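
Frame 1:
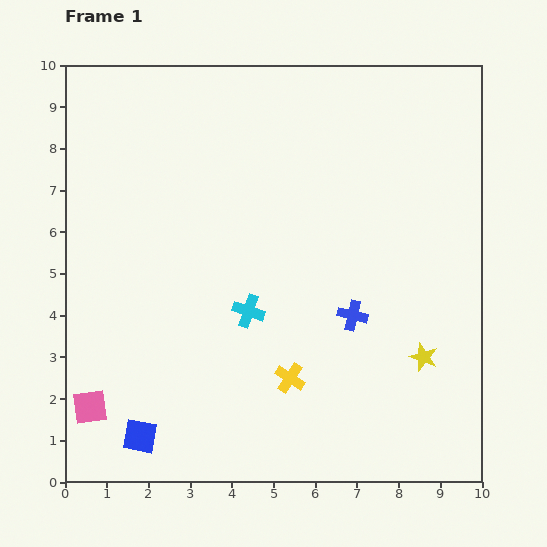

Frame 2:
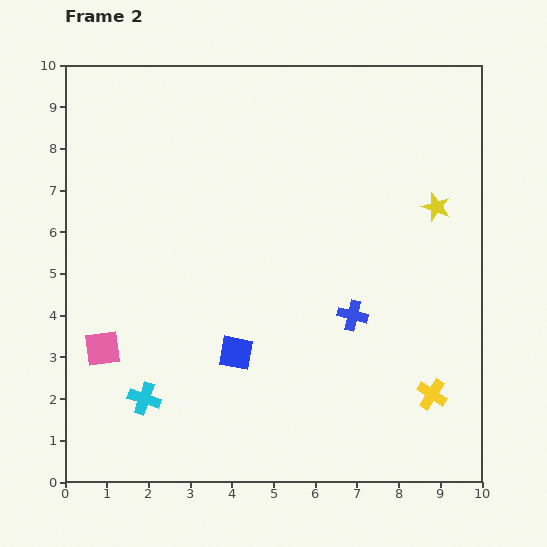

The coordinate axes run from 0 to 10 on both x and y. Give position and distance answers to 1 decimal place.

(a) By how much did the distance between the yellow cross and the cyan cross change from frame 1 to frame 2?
+5.0

Distance in frame 1: 1.9. Distance in frame 2: 6.9.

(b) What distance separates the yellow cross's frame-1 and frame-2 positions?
3.4

The yellow cross moved from (5.4, 2.5) to (8.8, 2.1), a distance of √(3.4² + 0.4²) ≈ 3.4.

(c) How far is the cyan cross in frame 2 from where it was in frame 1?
3.3

The cyan cross moved from (4.4, 4.1) to (1.9, 2.0), a distance of √(2.5² + 2.1²) ≈ 3.3.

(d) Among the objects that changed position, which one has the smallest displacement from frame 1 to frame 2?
the pink square

(moved 1.4)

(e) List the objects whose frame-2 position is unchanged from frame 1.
the blue cross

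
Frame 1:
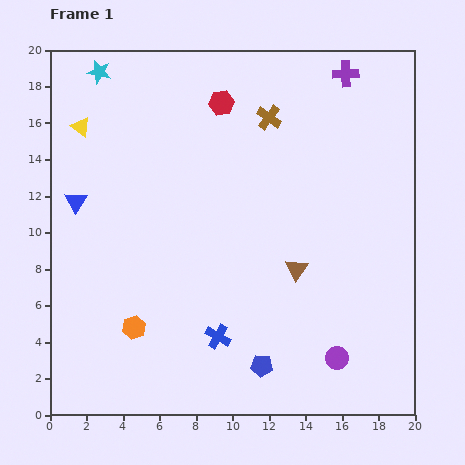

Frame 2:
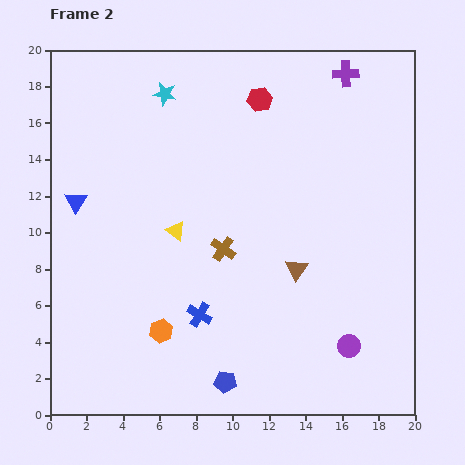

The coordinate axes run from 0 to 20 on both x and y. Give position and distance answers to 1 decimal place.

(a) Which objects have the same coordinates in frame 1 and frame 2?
the blue triangle, the purple cross, the brown triangle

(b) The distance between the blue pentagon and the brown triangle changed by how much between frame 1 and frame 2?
+1.7

Distance in frame 1: 5.6. Distance in frame 2: 7.3.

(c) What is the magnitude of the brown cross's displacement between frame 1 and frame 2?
7.6

The brown cross moved from (12.0, 16.3) to (9.5, 9.1), a distance of √(2.5² + 7.2²) ≈ 7.6.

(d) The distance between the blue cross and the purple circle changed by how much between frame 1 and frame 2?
+1.8

Distance in frame 1: 6.6. Distance in frame 2: 8.4.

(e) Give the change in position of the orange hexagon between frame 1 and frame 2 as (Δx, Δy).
(1.5, -0.2)

The orange hexagon was at (4.6, 4.8) in frame 1 and (6.1, 4.6) in frame 2.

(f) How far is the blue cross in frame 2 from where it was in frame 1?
1.6

The blue cross moved from (9.2, 4.3) to (8.2, 5.5), a distance of √(1.0² + 1.2²) ≈ 1.6.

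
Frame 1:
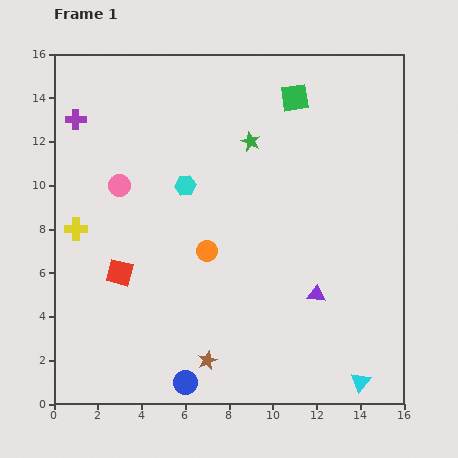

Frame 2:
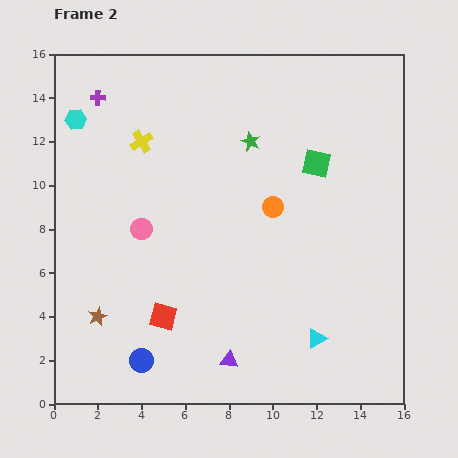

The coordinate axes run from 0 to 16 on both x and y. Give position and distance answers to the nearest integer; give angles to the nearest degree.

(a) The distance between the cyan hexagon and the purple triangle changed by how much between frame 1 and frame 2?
+5

Distance in frame 1: 8. Distance in frame 2: 13.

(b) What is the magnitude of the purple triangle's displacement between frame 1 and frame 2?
5

The purple triangle moved from (12, 5) to (8, 2), a distance of √(4² + 3²) ≈ 5.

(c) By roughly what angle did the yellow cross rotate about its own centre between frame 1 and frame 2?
30° counter-clockwise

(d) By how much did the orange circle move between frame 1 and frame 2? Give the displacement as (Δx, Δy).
(3, 2)

The orange circle was at (7, 7) in frame 1 and (10, 9) in frame 2.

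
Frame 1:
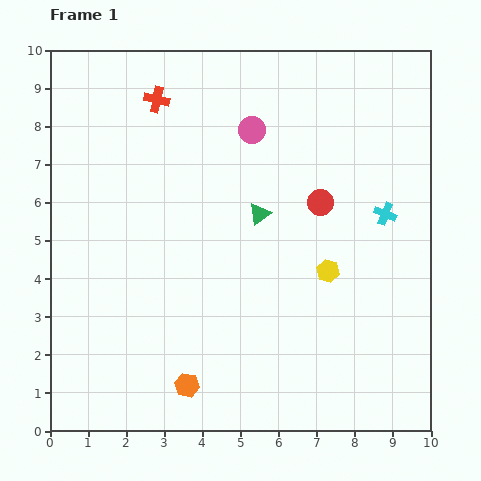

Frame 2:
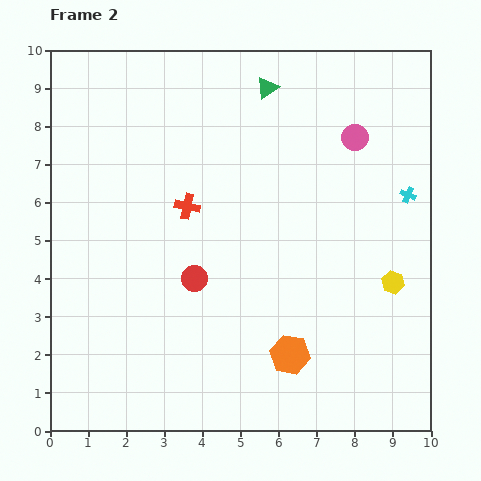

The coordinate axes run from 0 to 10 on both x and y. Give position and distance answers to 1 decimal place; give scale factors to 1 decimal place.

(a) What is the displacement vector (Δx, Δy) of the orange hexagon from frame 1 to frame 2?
(2.7, 0.8)

The orange hexagon was at (3.6, 1.2) in frame 1 and (6.3, 2.0) in frame 2.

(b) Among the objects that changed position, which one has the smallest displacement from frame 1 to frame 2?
the cyan cross

(moved 0.8)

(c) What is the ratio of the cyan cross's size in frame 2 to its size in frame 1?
0.7×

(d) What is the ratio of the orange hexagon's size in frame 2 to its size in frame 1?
1.7×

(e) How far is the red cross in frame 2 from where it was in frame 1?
2.9

The red cross moved from (2.8, 8.7) to (3.6, 5.9), a distance of √(0.8² + 2.8²) ≈ 2.9.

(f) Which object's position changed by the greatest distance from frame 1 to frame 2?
the red circle

(moved 3.9; next 3.3)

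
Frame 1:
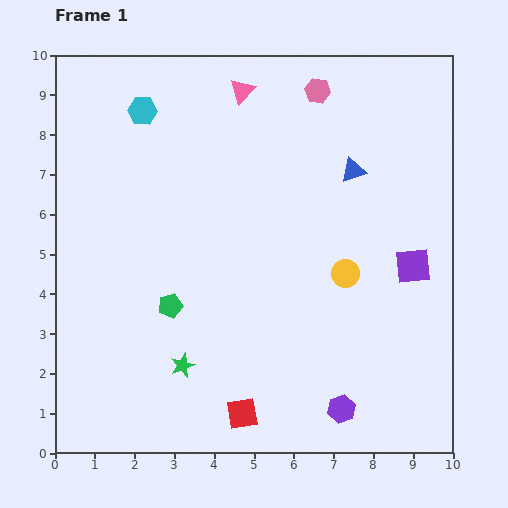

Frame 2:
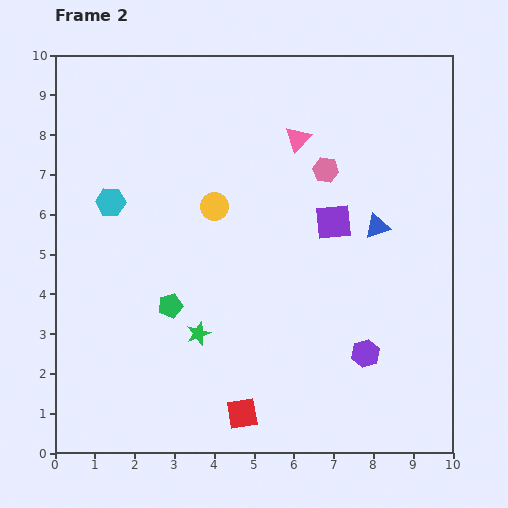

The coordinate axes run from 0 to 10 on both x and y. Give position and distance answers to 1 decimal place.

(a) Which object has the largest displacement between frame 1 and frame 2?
the yellow circle

(moved 3.7; next 2.4)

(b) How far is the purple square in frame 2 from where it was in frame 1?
2.3

The purple square moved from (9.0, 4.7) to (7.0, 5.8), a distance of √(2.0² + 1.1²) ≈ 2.3.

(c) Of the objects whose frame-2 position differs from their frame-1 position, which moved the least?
the green star

(moved 0.9)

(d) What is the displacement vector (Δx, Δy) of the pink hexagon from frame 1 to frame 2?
(0.2, -2.0)

The pink hexagon was at (6.6, 9.1) in frame 1 and (6.8, 7.1) in frame 2.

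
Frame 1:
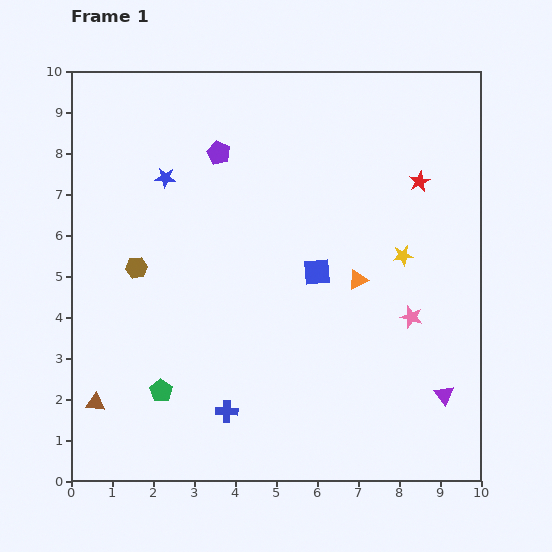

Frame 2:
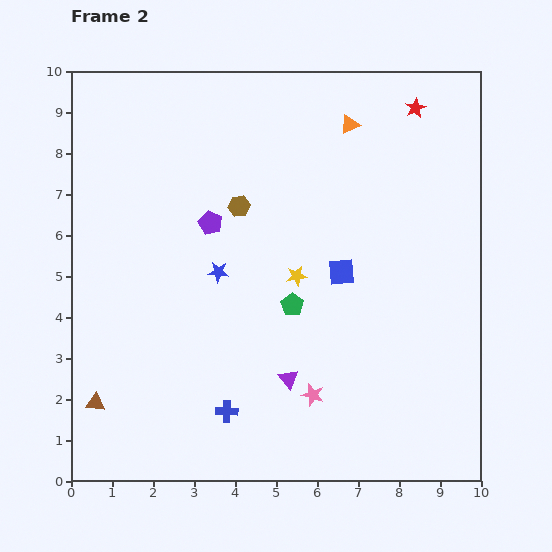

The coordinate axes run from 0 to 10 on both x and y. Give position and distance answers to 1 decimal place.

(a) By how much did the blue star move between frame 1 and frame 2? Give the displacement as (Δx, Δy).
(1.3, -2.3)

The blue star was at (2.3, 7.4) in frame 1 and (3.6, 5.1) in frame 2.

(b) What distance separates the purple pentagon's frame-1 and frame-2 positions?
1.7

The purple pentagon moved from (3.6, 8.0) to (3.4, 6.3), a distance of √(0.2² + 1.7²) ≈ 1.7.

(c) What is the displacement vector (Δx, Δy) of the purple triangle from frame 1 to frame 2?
(-3.8, 0.4)

The purple triangle was at (9.1, 2.1) in frame 1 and (5.3, 2.5) in frame 2.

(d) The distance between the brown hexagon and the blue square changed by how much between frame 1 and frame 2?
-1.4

Distance in frame 1: 4.4. Distance in frame 2: 3.0.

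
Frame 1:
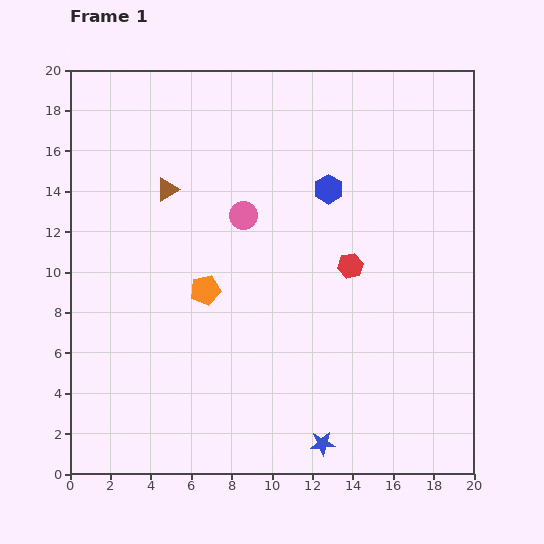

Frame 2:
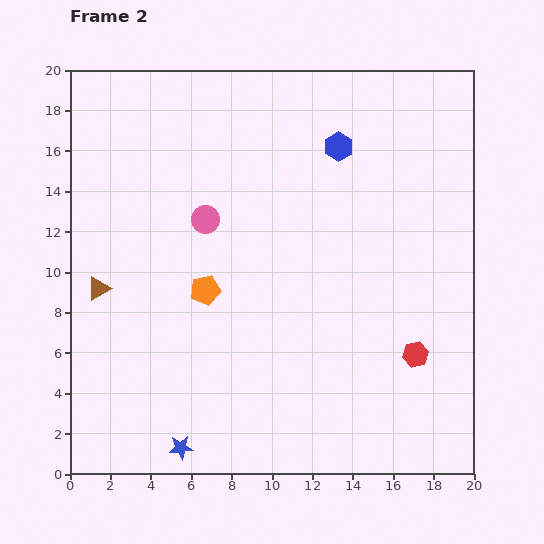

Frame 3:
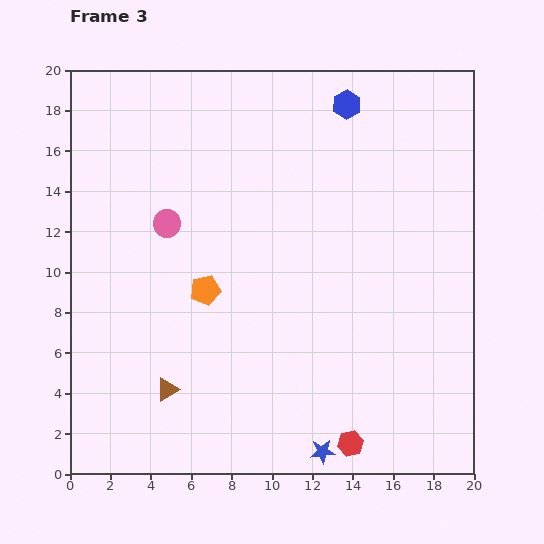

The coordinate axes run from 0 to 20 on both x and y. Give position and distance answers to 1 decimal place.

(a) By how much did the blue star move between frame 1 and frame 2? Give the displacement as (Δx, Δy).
(-7.0, -0.2)

The blue star was at (12.5, 1.5) in frame 1 and (5.5, 1.3) in frame 2.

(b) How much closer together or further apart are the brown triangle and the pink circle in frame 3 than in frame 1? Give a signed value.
+4.2

Distance in frame 1: 4.0. Distance in frame 3: 8.2.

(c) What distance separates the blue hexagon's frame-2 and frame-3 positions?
2.1

The blue hexagon moved from (13.3, 16.2) to (13.7, 18.3), a distance of √(0.4² + 2.1²) ≈ 2.1.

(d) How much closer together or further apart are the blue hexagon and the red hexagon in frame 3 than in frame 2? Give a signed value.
+5.8

Distance in frame 2: 11.0. Distance in frame 3: 16.8.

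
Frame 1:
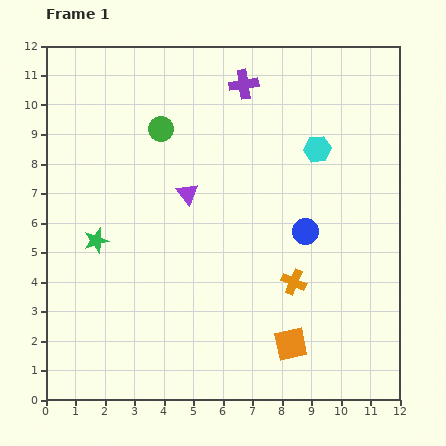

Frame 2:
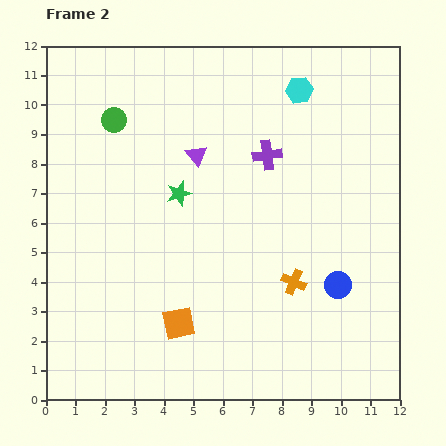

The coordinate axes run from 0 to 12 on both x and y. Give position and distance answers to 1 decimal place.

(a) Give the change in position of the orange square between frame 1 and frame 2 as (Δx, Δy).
(-3.8, 0.7)

The orange square was at (8.3, 1.9) in frame 1 and (4.5, 2.6) in frame 2.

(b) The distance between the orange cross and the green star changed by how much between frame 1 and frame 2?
-1.9

Distance in frame 1: 6.8. Distance in frame 2: 4.9.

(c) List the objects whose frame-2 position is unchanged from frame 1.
the orange cross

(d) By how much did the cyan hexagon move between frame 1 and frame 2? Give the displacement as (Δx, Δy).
(-0.6, 2.0)

The cyan hexagon was at (9.2, 8.5) in frame 1 and (8.6, 10.5) in frame 2.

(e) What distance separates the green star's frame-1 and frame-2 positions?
3.2

The green star moved from (1.7, 5.4) to (4.5, 7.0), a distance of √(2.8² + 1.6²) ≈ 3.2.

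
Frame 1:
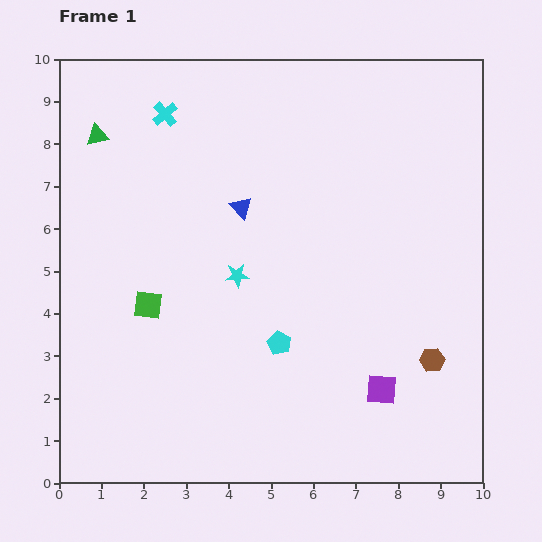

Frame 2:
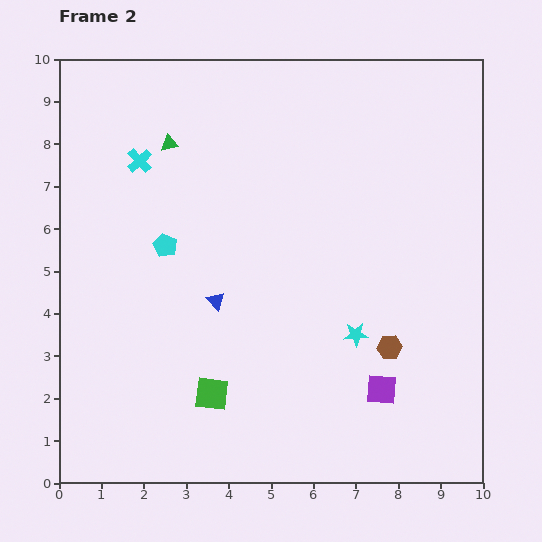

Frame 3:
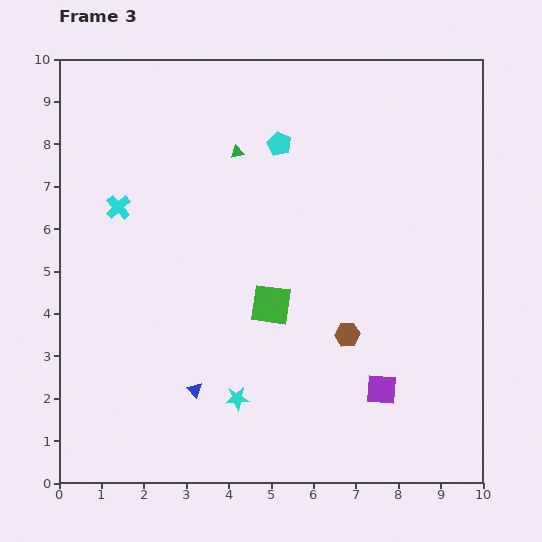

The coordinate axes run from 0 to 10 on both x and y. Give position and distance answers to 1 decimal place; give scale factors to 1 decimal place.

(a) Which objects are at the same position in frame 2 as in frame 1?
the purple square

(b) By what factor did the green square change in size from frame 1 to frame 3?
1.5×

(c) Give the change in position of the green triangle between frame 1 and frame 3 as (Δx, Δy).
(3.3, -0.4)

The green triangle was at (0.9, 8.2) in frame 1 and (4.2, 7.8) in frame 3.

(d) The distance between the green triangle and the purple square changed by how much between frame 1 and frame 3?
-2.4

Distance in frame 1: 9.0. Distance in frame 3: 6.6.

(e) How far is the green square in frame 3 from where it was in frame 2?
2.5

The green square moved from (3.6, 2.1) to (5.0, 4.2), a distance of √(1.4² + 2.1²) ≈ 2.5.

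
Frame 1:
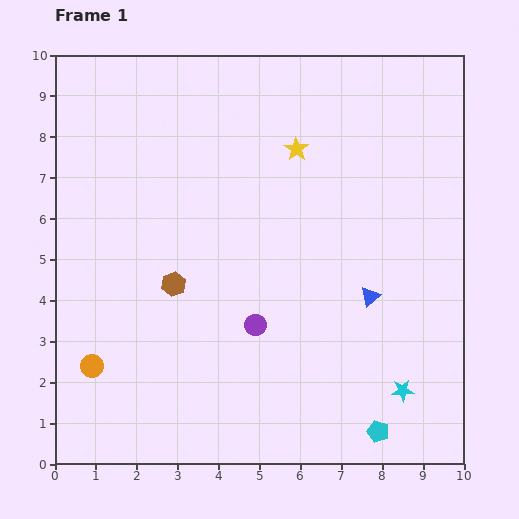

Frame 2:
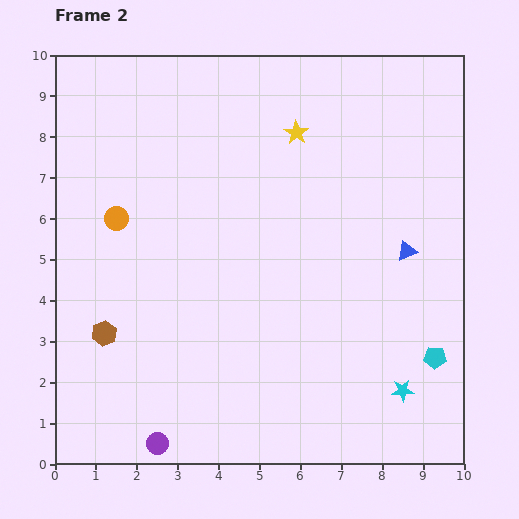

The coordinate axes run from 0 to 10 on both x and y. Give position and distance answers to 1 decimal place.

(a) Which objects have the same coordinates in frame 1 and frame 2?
the cyan star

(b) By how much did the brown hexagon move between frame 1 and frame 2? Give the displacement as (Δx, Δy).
(-1.7, -1.2)

The brown hexagon was at (2.9, 4.4) in frame 1 and (1.2, 3.2) in frame 2.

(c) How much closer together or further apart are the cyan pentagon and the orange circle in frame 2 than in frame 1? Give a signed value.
+1.3

Distance in frame 1: 7.2. Distance in frame 2: 8.5.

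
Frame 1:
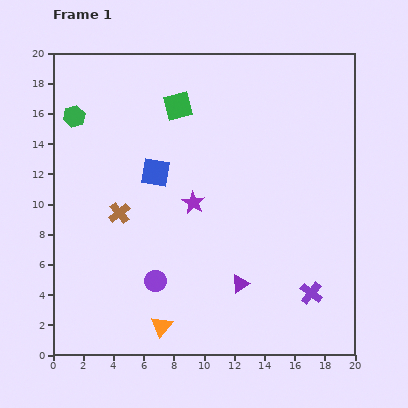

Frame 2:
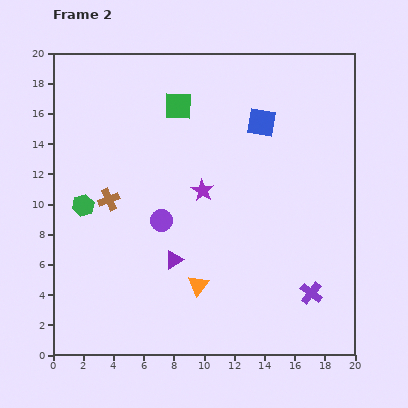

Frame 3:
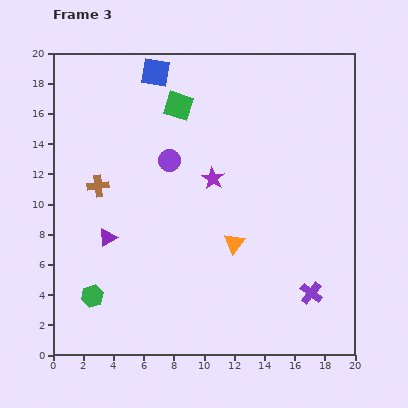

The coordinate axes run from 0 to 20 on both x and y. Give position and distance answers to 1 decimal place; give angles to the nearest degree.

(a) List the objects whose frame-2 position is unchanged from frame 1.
the purple cross, the green square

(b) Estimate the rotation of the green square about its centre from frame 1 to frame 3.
32° clockwise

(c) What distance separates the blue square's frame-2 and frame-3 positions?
7.7

The blue square moved from (13.8, 15.4) to (6.8, 18.7), a distance of √(7.0² + 3.3²) ≈ 7.7.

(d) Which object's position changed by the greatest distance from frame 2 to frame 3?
the blue square

(moved 7.7; next 6.0)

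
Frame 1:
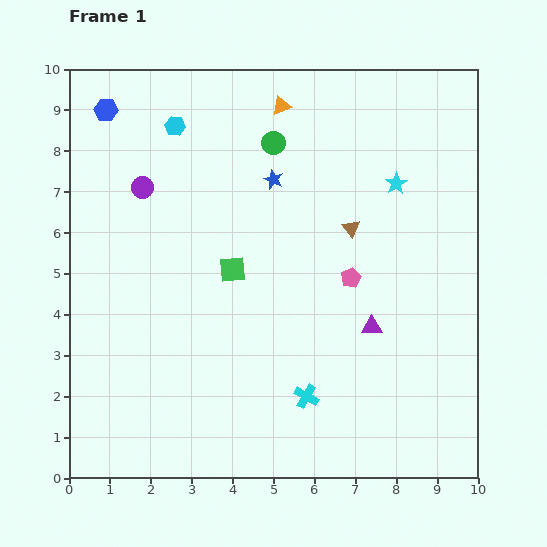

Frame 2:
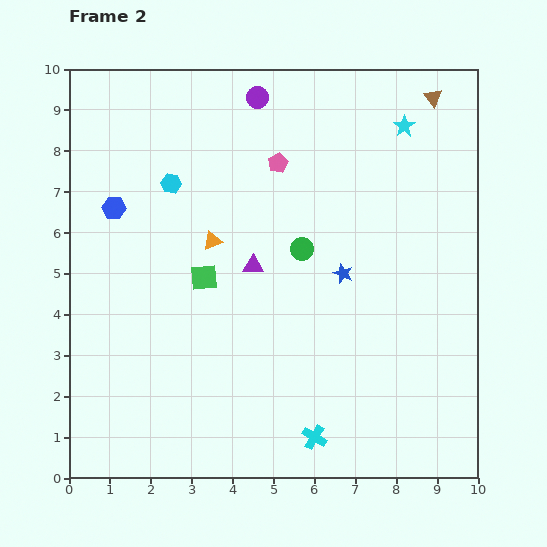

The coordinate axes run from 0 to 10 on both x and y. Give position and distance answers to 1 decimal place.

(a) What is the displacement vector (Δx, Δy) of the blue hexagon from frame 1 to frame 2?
(0.2, -2.4)

The blue hexagon was at (0.9, 9.0) in frame 1 and (1.1, 6.6) in frame 2.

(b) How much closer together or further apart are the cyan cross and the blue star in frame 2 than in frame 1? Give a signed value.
-1.3

Distance in frame 1: 5.4. Distance in frame 2: 4.1.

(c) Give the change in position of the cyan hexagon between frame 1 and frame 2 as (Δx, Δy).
(-0.1, -1.4)

The cyan hexagon was at (2.6, 8.6) in frame 1 and (2.5, 7.2) in frame 2.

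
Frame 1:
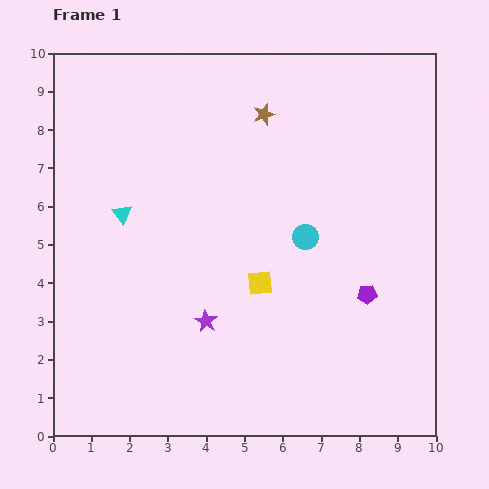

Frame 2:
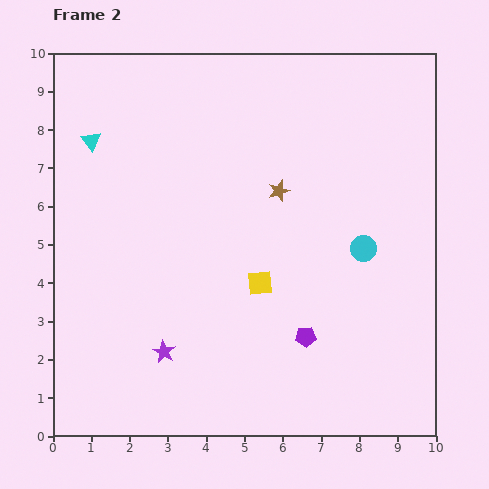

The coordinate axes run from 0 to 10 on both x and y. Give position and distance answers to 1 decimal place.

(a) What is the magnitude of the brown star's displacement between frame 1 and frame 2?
2.0

The brown star moved from (5.5, 8.4) to (5.9, 6.4), a distance of √(0.4² + 2.0²) ≈ 2.0.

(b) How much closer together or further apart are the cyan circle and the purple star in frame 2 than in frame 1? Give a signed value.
+2.5

Distance in frame 1: 3.4. Distance in frame 2: 5.9.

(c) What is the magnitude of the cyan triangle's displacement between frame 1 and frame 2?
2.1

The cyan triangle moved from (1.8, 5.8) to (1.0, 7.7), a distance of √(0.8² + 1.9²) ≈ 2.1.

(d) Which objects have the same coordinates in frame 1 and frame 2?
the yellow square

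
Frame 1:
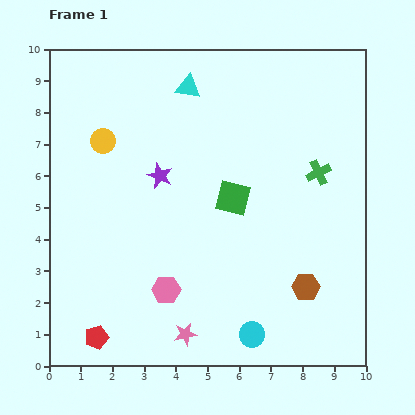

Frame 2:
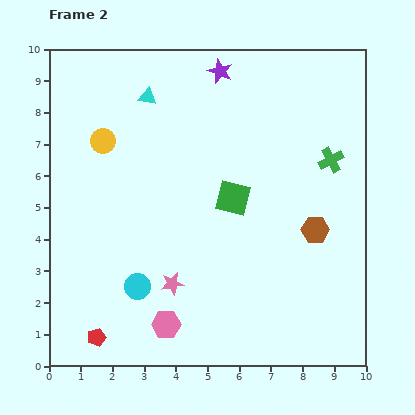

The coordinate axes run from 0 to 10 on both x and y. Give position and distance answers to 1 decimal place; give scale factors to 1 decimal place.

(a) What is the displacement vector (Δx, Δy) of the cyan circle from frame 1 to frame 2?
(-3.6, 1.5)

The cyan circle was at (6.4, 1.0) in frame 1 and (2.8, 2.5) in frame 2.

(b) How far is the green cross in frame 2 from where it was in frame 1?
0.6

The green cross moved from (8.5, 6.1) to (8.9, 6.5), a distance of √(0.4² + 0.4²) ≈ 0.6.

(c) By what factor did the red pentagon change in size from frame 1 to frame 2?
0.8×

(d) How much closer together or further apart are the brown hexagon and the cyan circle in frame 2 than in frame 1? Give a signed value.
+3.6

Distance in frame 1: 2.3. Distance in frame 2: 5.9.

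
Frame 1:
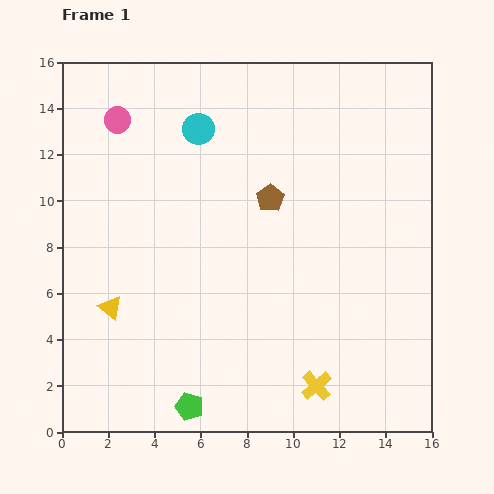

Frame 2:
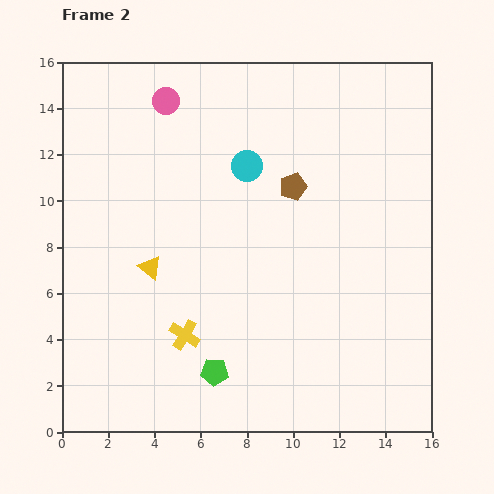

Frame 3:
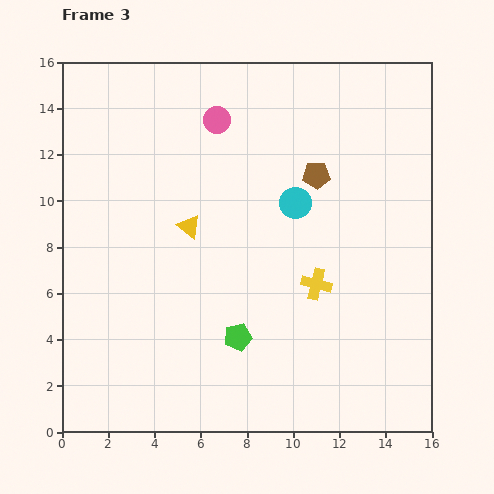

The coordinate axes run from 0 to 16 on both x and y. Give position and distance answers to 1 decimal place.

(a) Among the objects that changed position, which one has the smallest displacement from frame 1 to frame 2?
the brown pentagon

(moved 1.1)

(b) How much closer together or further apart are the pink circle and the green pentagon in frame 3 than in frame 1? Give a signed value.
-3.4

Distance in frame 1: 12.8. Distance in frame 3: 9.4.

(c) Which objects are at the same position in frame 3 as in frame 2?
none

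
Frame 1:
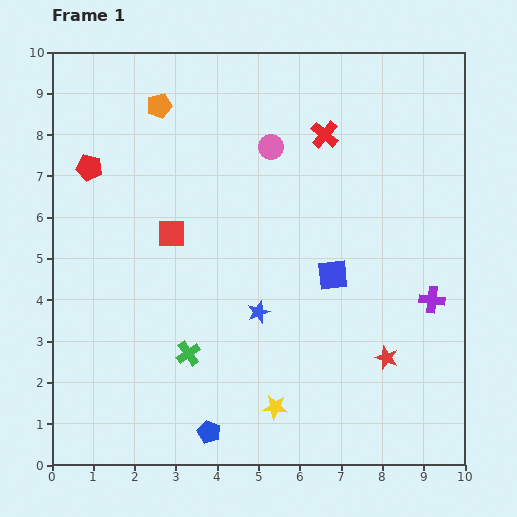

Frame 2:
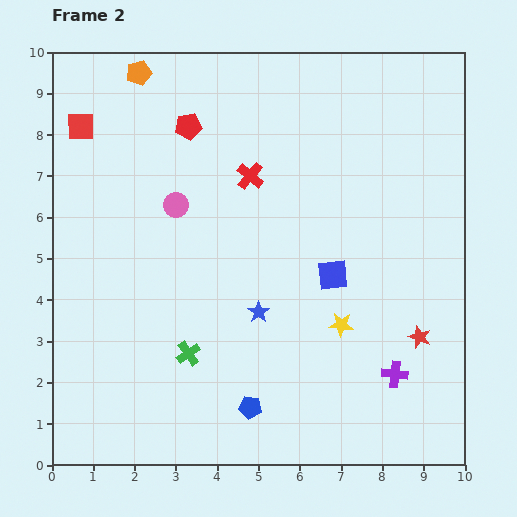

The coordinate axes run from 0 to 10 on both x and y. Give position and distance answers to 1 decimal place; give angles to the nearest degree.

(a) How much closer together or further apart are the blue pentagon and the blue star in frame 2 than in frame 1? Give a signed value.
-0.8

Distance in frame 1: 3.1. Distance in frame 2: 2.3.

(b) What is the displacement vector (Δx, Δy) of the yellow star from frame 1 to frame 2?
(1.6, 2.0)

The yellow star was at (5.4, 1.4) in frame 1 and (7.0, 3.4) in frame 2.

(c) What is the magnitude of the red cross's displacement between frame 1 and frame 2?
2.1

The red cross moved from (6.6, 8.0) to (4.8, 7.0), a distance of √(1.8² + 1.0²) ≈ 2.1.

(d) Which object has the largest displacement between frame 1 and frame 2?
the red square

(moved 3.4; next 2.7)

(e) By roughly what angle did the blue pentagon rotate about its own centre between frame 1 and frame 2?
16° counter-clockwise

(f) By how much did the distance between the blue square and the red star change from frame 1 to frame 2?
+0.2

Distance in frame 1: 2.4. Distance in frame 2: 2.6.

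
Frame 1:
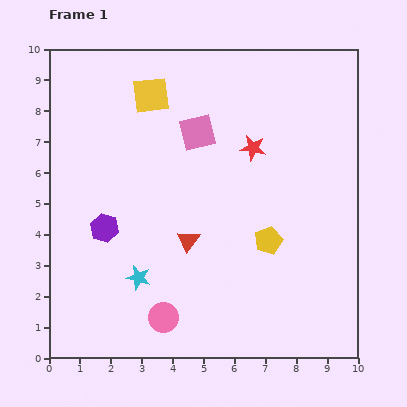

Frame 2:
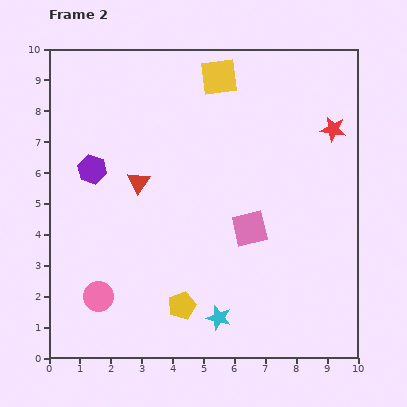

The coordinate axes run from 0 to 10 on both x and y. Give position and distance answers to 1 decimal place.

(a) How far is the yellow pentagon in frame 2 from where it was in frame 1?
3.5

The yellow pentagon moved from (7.1, 3.8) to (4.3, 1.7), a distance of √(2.8² + 2.1²) ≈ 3.5.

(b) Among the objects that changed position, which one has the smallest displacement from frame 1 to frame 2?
the purple hexagon

(moved 1.9)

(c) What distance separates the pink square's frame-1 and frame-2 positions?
3.5

The pink square moved from (4.8, 7.3) to (6.5, 4.2), a distance of √(1.7² + 3.1²) ≈ 3.5.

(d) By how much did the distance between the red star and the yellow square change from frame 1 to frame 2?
+0.4

Distance in frame 1: 3.7. Distance in frame 2: 4.1.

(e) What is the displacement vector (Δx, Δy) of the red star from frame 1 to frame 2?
(2.6, 0.6)

The red star was at (6.6, 6.8) in frame 1 and (9.2, 7.4) in frame 2.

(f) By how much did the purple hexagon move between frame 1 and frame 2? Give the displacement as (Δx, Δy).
(-0.4, 1.9)

The purple hexagon was at (1.8, 4.2) in frame 1 and (1.4, 6.1) in frame 2.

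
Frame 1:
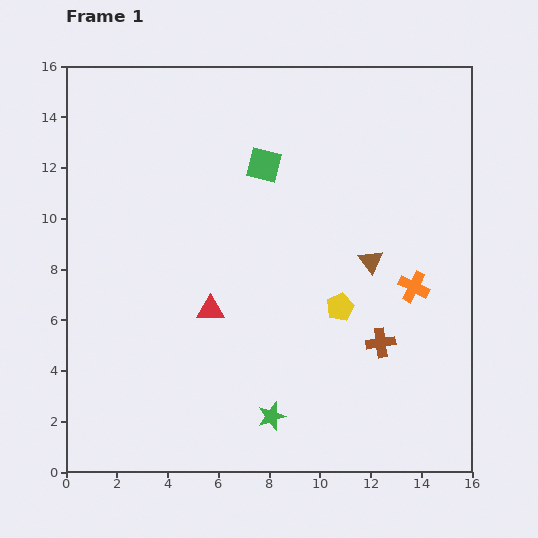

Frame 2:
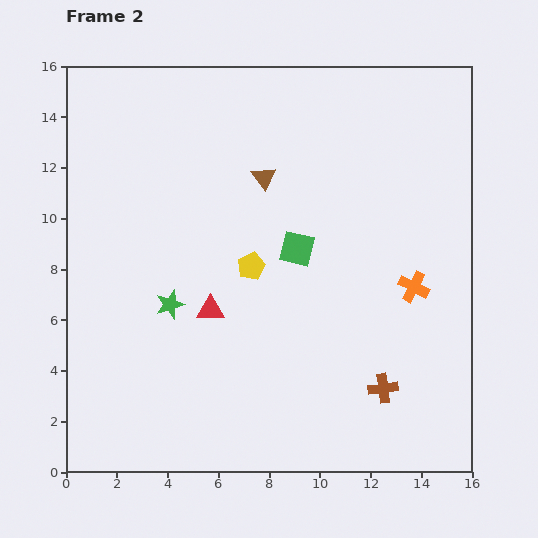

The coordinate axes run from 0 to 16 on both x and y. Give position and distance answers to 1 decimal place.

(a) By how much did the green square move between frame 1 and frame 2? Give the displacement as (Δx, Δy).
(1.3, -3.3)

The green square was at (7.8, 12.1) in frame 1 and (9.1, 8.8) in frame 2.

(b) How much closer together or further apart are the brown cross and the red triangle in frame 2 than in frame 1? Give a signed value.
+0.7

Distance in frame 1: 6.8. Distance in frame 2: 7.5.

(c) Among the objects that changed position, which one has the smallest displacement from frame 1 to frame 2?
the brown cross

(moved 1.8)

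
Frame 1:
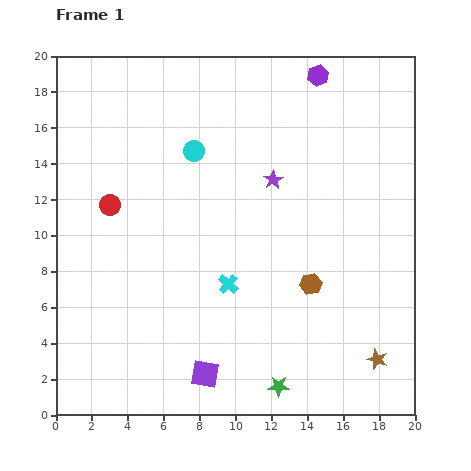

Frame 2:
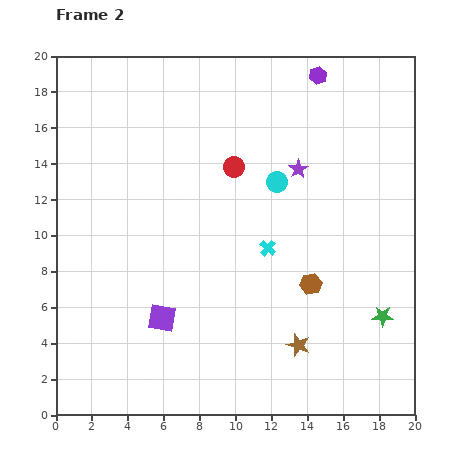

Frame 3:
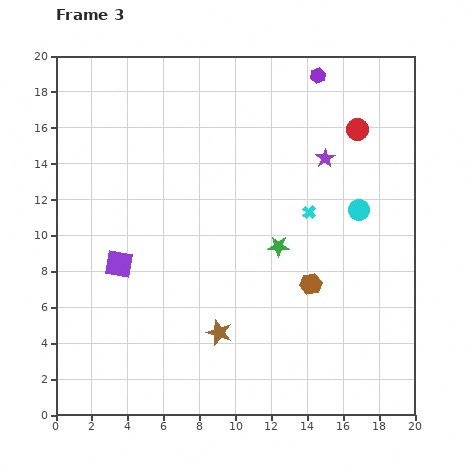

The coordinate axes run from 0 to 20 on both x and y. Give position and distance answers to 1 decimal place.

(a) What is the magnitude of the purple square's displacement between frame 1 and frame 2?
3.9

The purple square moved from (8.3, 2.3) to (5.9, 5.4), a distance of √(2.4² + 3.1²) ≈ 3.9.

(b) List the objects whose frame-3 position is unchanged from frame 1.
the purple hexagon, the brown hexagon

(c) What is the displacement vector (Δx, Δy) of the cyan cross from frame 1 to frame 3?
(4.5, 4.0)

The cyan cross was at (9.6, 7.3) in frame 1 and (14.1, 11.3) in frame 3.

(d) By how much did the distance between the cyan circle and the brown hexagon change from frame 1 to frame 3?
-4.9

Distance in frame 1: 9.8. Distance in frame 3: 4.9.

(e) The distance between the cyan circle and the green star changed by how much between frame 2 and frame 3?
-4.6

Distance in frame 2: 9.5. Distance in frame 3: 4.9.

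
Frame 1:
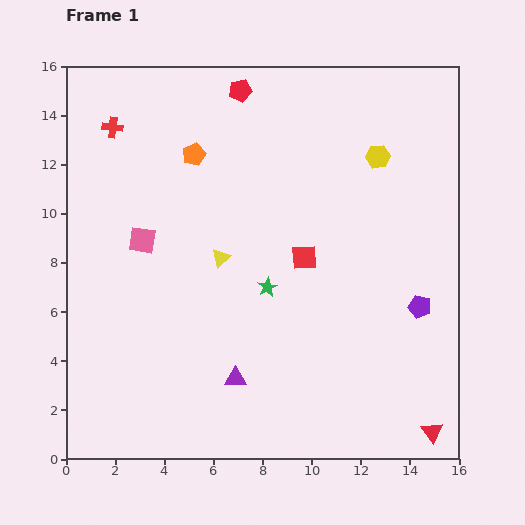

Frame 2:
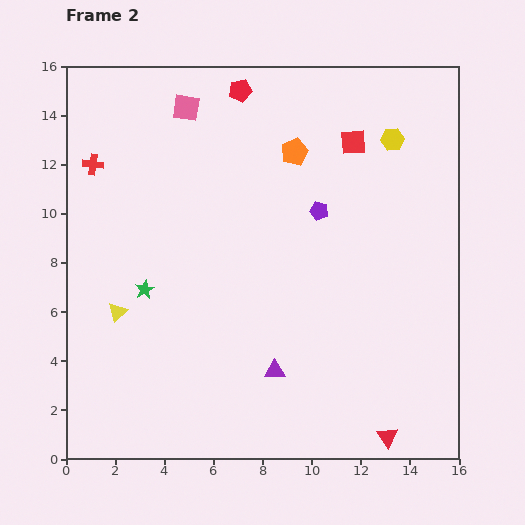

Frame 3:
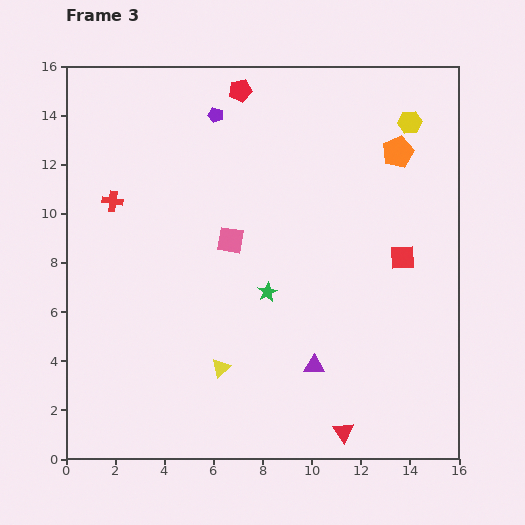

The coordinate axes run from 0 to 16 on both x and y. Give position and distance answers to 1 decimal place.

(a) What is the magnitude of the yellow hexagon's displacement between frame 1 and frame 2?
0.9

The yellow hexagon moved from (12.7, 12.3) to (13.3, 13.0), a distance of √(0.6² + 0.7²) ≈ 0.9.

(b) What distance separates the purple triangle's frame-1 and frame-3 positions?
3.2

The purple triangle moved from (6.9, 3.3) to (10.1, 3.8), a distance of √(3.2² + 0.5²) ≈ 3.2.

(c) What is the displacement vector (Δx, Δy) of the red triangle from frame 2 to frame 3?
(-1.8, 0.2)

The red triangle was at (13.1, 0.9) in frame 2 and (11.3, 1.1) in frame 3.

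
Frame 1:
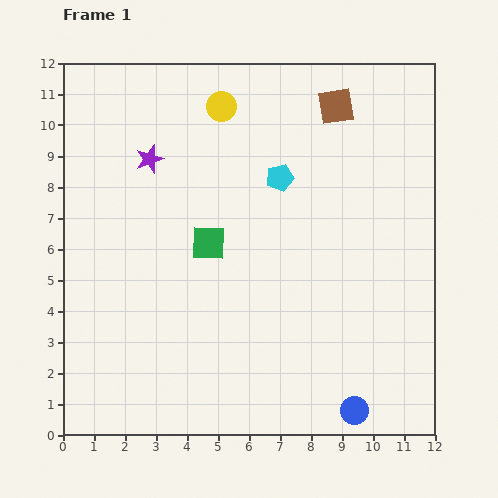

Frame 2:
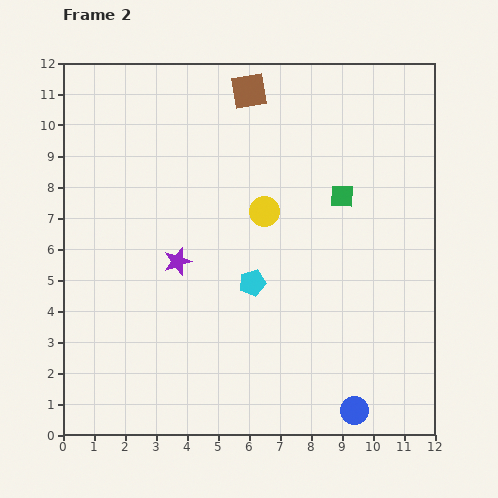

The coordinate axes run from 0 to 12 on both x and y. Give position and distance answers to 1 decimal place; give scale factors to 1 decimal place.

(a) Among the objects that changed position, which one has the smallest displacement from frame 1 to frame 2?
the brown square

(moved 2.8)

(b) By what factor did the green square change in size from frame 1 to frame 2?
0.7×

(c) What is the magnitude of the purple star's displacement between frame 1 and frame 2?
3.4

The purple star moved from (2.8, 8.9) to (3.7, 5.6), a distance of √(0.9² + 3.3²) ≈ 3.4.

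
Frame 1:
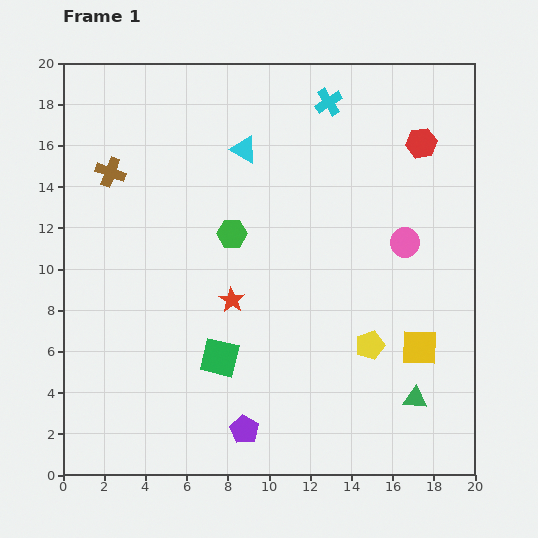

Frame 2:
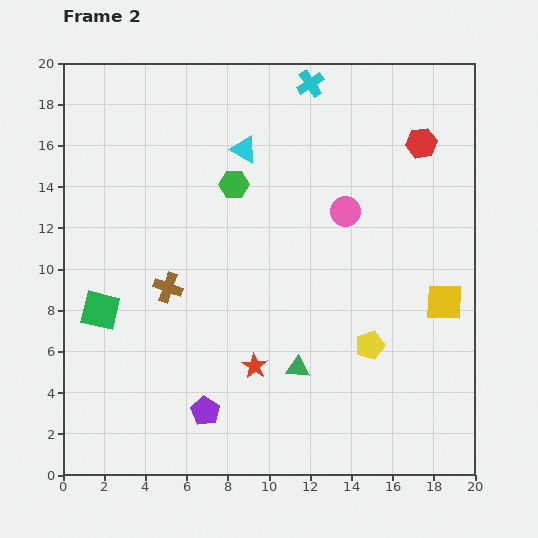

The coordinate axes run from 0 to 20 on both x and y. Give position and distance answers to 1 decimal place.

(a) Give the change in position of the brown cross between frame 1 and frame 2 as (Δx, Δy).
(2.8, -5.6)

The brown cross was at (2.3, 14.7) in frame 1 and (5.1, 9.1) in frame 2.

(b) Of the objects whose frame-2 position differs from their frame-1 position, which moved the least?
the cyan cross

(moved 1.3)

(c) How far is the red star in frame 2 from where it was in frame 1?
3.4

The red star moved from (8.2, 8.5) to (9.3, 5.3), a distance of √(1.1² + 3.2²) ≈ 3.4.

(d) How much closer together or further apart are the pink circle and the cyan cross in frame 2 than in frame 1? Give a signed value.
-1.3

Distance in frame 1: 7.7. Distance in frame 2: 6.4.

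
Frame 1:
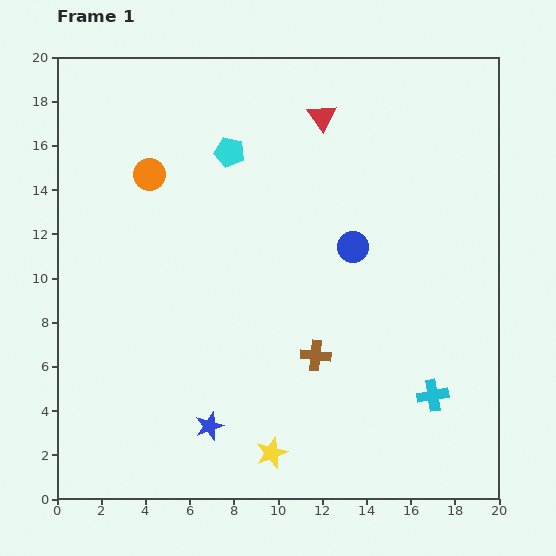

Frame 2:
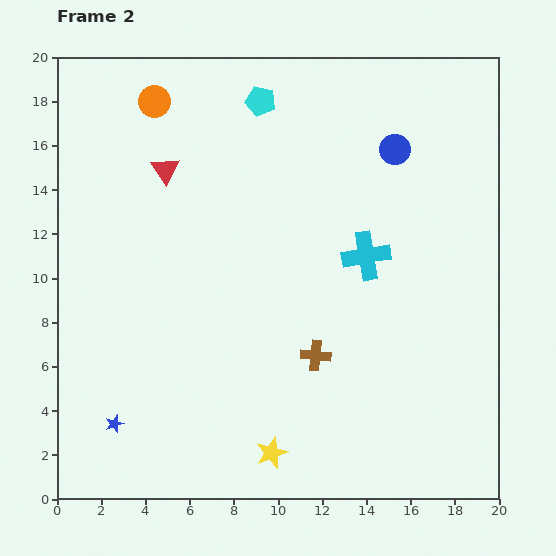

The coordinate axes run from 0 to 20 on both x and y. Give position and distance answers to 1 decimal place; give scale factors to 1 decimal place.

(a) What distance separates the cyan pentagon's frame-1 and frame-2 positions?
2.7

The cyan pentagon moved from (7.8, 15.7) to (9.2, 18.0), a distance of √(1.4² + 2.3²) ≈ 2.7.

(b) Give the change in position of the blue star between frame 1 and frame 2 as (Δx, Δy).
(-4.3, 0.1)

The blue star was at (6.9, 3.3) in frame 1 and (2.6, 3.4) in frame 2.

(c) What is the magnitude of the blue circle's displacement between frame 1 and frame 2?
4.8

The blue circle moved from (13.4, 11.4) to (15.3, 15.8), a distance of √(1.9² + 4.4²) ≈ 4.8.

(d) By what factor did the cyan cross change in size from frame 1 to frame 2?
1.5×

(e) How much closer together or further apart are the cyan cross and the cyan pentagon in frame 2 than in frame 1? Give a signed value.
-5.8

Distance in frame 1: 14.3. Distance in frame 2: 8.5.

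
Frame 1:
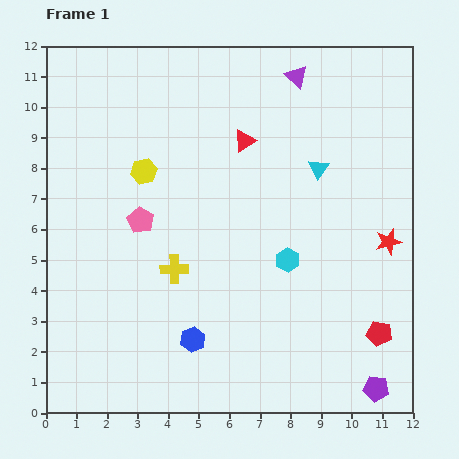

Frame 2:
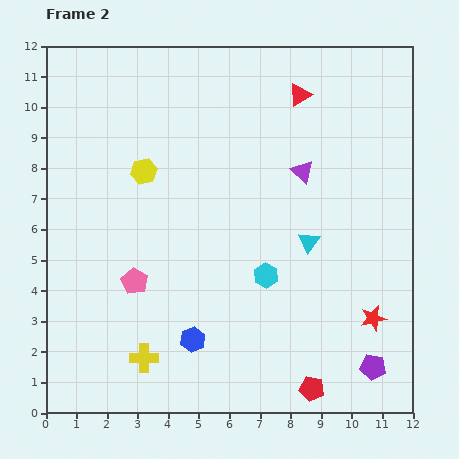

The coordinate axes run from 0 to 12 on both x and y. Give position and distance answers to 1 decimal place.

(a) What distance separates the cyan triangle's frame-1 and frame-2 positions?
2.4

The cyan triangle moved from (8.9, 8.0) to (8.6, 5.6), a distance of √(0.3² + 2.4²) ≈ 2.4.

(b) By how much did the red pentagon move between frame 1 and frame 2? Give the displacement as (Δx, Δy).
(-2.2, -1.8)

The red pentagon was at (10.9, 2.6) in frame 1 and (8.7, 0.8) in frame 2.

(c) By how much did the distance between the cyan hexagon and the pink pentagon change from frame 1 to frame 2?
-0.7

Distance in frame 1: 5.0. Distance in frame 2: 4.3.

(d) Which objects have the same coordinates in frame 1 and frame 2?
the yellow hexagon, the blue hexagon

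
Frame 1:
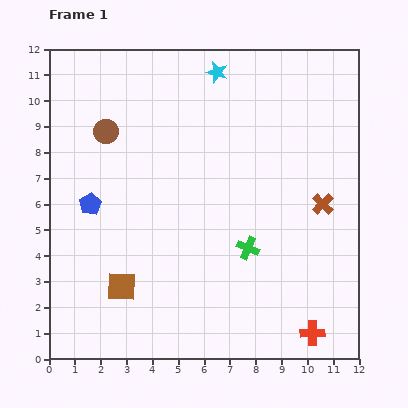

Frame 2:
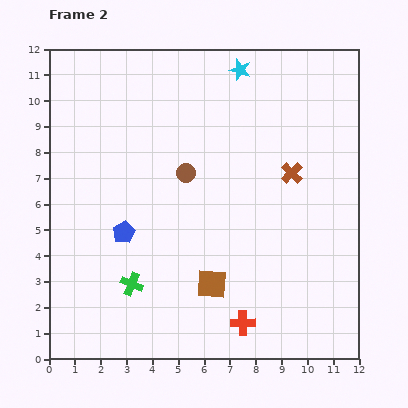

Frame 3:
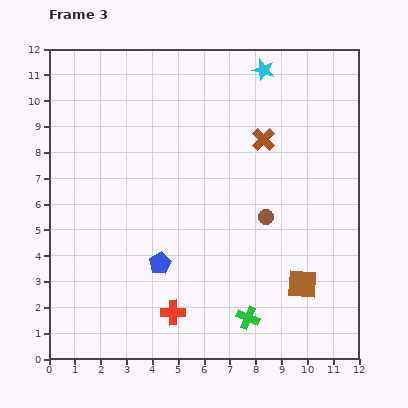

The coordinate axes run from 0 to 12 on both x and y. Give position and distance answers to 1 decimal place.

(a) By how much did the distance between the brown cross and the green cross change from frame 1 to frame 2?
+4.1

Distance in frame 1: 3.4. Distance in frame 2: 7.5.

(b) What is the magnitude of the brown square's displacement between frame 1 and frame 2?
3.5

The brown square moved from (2.8, 2.8) to (6.3, 2.9), a distance of √(3.5² + 0.1²) ≈ 3.5.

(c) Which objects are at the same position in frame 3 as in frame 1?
none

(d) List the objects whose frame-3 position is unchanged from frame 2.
none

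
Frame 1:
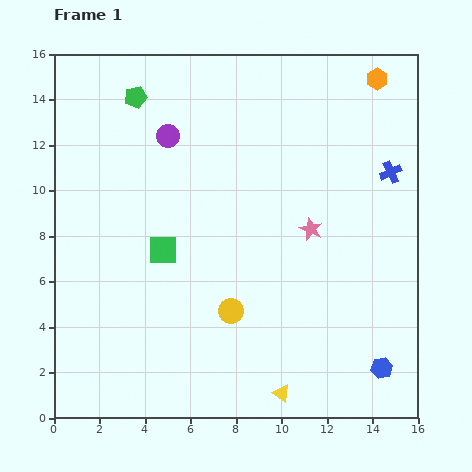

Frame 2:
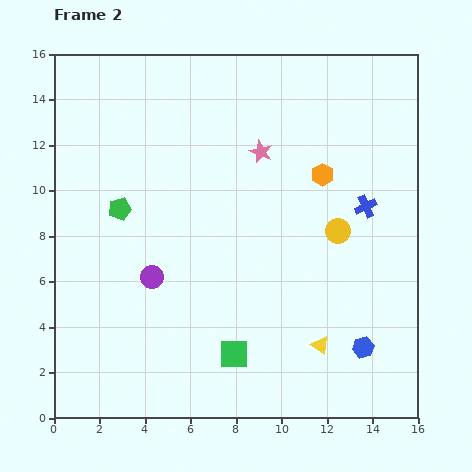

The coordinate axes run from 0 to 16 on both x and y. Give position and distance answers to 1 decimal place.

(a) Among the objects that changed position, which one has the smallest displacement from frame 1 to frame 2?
the blue hexagon

(moved 1.2)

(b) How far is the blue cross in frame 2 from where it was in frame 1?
1.9

The blue cross moved from (14.8, 10.8) to (13.7, 9.3), a distance of √(1.1² + 1.5²) ≈ 1.9.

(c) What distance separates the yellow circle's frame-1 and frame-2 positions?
5.9

The yellow circle moved from (7.8, 4.7) to (12.5, 8.2), a distance of √(4.7² + 3.5²) ≈ 5.9.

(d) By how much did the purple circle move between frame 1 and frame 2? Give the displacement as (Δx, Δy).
(-0.7, -6.2)

The purple circle was at (5.0, 12.4) in frame 1 and (4.3, 6.2) in frame 2.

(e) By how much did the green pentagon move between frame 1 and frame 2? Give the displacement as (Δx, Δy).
(-0.7, -4.9)

The green pentagon was at (3.6, 14.1) in frame 1 and (2.9, 9.2) in frame 2.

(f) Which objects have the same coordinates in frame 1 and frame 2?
none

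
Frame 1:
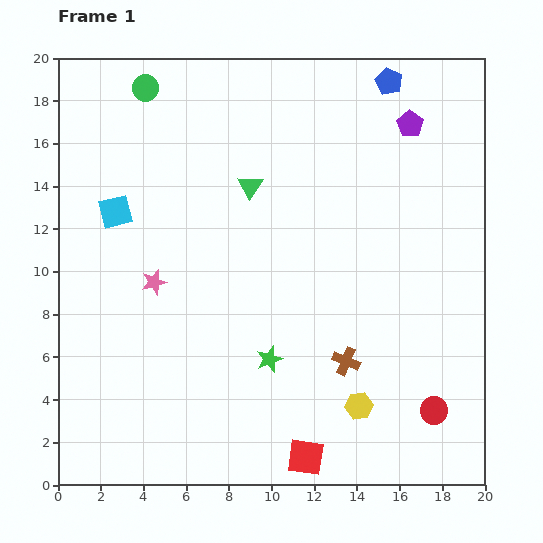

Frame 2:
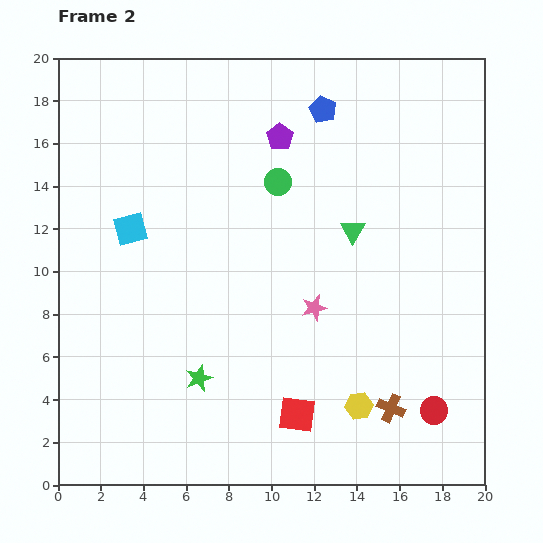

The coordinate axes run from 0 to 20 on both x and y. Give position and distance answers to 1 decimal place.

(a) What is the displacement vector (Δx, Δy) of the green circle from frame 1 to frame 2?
(6.2, -4.4)

The green circle was at (4.1, 18.6) in frame 1 and (10.3, 14.2) in frame 2.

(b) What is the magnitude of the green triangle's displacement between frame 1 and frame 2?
5.2

The green triangle moved from (9.0, 14.0) to (13.8, 11.9), a distance of √(4.8² + 2.1²) ≈ 5.2.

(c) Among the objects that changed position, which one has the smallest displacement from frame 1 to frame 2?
the cyan square

(moved 1.1)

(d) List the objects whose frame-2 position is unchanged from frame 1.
the red circle, the yellow hexagon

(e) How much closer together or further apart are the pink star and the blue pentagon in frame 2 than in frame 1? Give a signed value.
-5.2

Distance in frame 1: 14.5. Distance in frame 2: 9.3.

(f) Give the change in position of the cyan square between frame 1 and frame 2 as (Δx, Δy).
(0.7, -0.8)

The cyan square was at (2.7, 12.8) in frame 1 and (3.4, 12.0) in frame 2.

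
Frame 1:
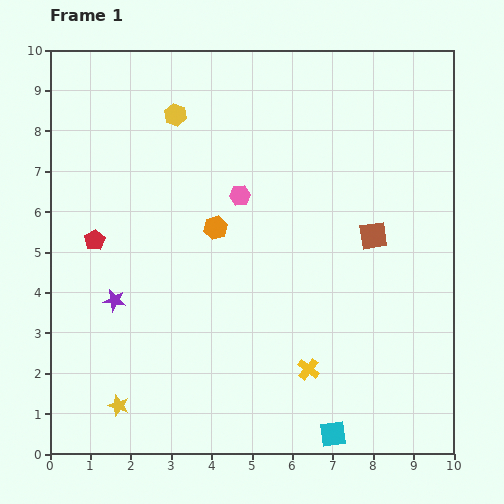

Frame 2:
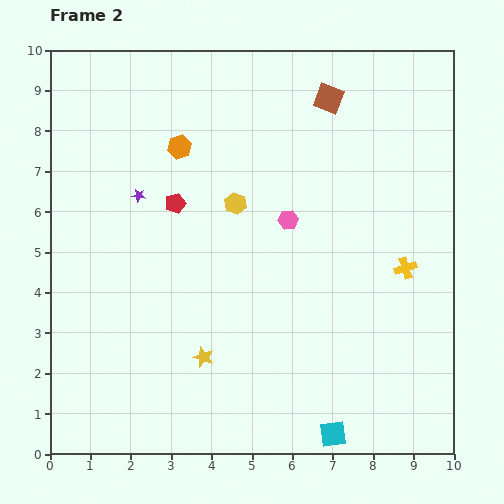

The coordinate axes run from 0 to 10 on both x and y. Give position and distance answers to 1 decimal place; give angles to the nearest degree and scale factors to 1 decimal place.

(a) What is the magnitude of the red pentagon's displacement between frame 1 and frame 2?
2.2

The red pentagon moved from (1.1, 5.3) to (3.1, 6.2), a distance of √(2.0² + 0.9²) ≈ 2.2.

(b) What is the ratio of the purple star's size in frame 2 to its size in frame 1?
0.6×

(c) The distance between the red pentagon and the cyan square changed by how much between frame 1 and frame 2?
-0.7

Distance in frame 1: 7.6. Distance in frame 2: 6.9.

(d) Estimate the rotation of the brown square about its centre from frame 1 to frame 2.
29° clockwise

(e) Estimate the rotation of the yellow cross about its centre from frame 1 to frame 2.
33° clockwise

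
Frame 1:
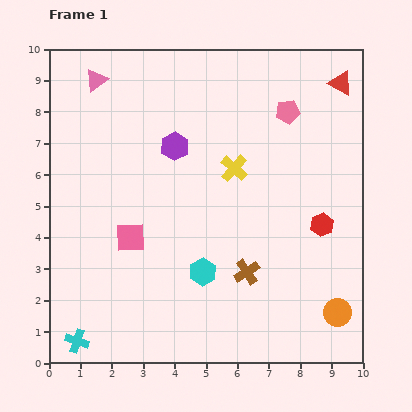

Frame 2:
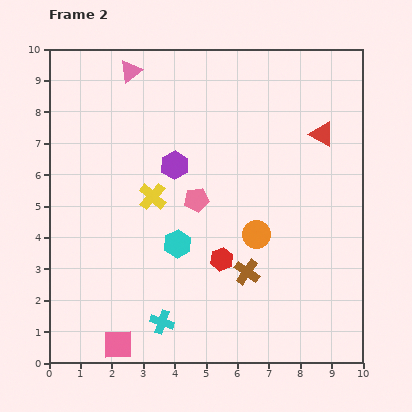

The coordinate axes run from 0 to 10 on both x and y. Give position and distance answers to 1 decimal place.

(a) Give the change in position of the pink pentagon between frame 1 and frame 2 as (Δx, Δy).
(-2.9, -2.8)

The pink pentagon was at (7.6, 8.0) in frame 1 and (4.7, 5.2) in frame 2.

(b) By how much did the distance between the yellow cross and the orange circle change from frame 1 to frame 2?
-2.2

Distance in frame 1: 5.7. Distance in frame 2: 3.5.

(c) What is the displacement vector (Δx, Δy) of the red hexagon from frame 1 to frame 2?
(-3.2, -1.1)

The red hexagon was at (8.7, 4.4) in frame 1 and (5.5, 3.3) in frame 2.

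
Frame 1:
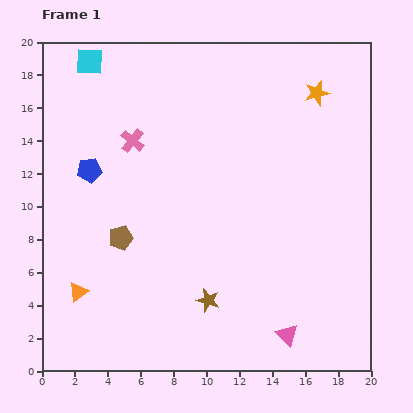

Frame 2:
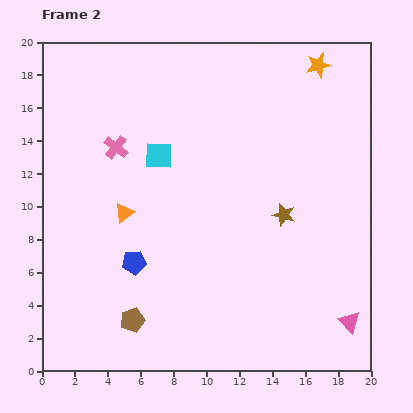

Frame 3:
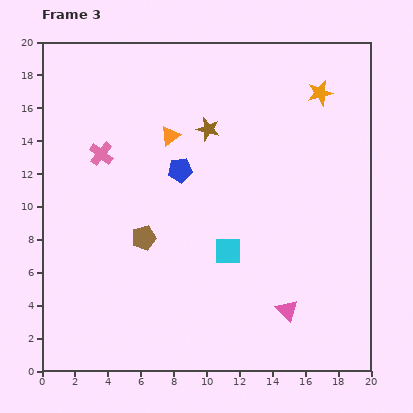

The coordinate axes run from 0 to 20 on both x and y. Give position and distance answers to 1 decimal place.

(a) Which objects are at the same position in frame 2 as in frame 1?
none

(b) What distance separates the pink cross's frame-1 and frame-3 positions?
2.1

The pink cross moved from (5.5, 14.0) to (3.6, 13.2), a distance of √(1.9² + 0.8²) ≈ 2.1.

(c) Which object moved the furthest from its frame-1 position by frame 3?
the cyan square

(moved 14.2; next 11.0)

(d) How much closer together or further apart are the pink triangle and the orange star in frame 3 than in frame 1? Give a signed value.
-1.4

Distance in frame 1: 14.8. Distance in frame 3: 13.4.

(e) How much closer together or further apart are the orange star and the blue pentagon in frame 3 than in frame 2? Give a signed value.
-6.7

Distance in frame 2: 16.4. Distance in frame 3: 9.7.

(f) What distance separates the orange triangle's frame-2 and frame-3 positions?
5.5

The orange triangle moved from (5.0, 9.6) to (7.8, 14.3), a distance of √(2.8² + 4.7²) ≈ 5.5.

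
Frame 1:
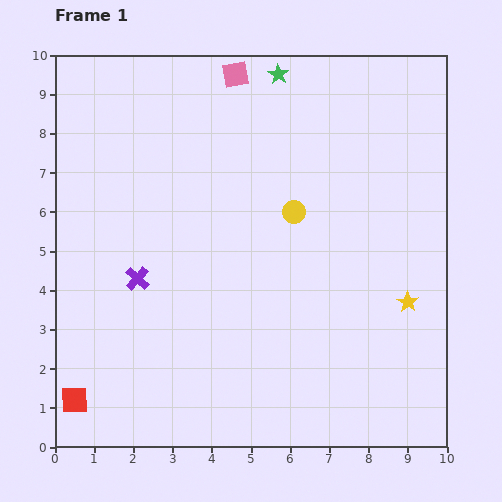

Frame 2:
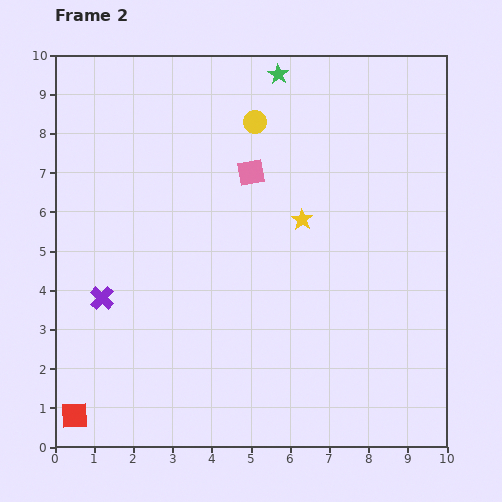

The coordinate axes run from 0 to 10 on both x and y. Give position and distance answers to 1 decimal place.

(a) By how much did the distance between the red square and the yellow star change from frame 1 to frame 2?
-1.2

Distance in frame 1: 8.9. Distance in frame 2: 7.7.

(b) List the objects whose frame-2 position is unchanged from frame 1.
the green star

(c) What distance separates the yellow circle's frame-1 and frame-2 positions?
2.5

The yellow circle moved from (6.1, 6.0) to (5.1, 8.3), a distance of √(1.0² + 2.3²) ≈ 2.5.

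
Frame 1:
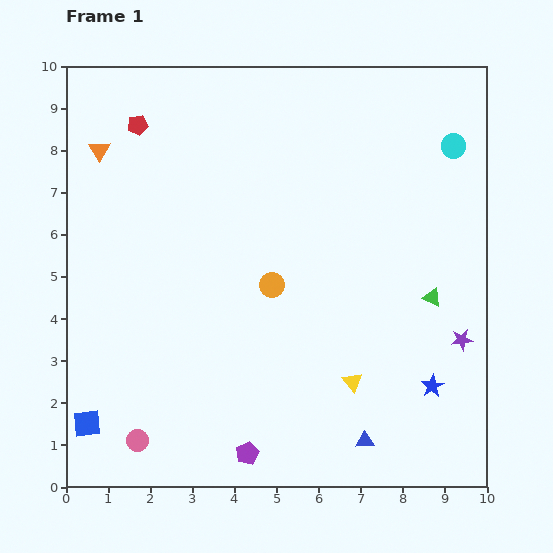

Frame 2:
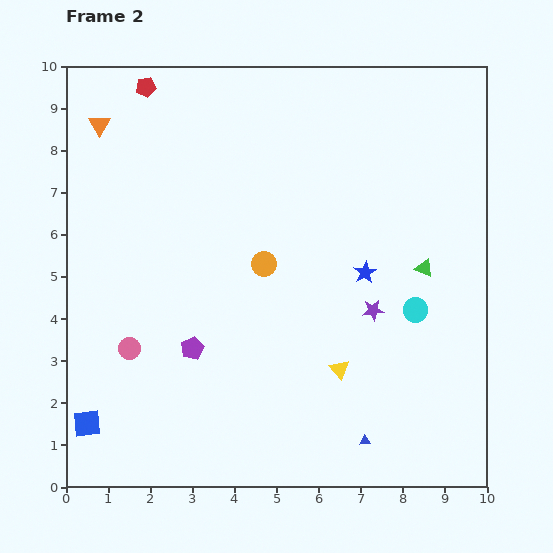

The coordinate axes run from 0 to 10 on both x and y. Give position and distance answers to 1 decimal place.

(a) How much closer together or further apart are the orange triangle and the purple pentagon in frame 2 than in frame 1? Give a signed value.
-2.3

Distance in frame 1: 8.0. Distance in frame 2: 5.7.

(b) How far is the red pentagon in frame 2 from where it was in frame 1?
0.9

The red pentagon moved from (1.7, 8.6) to (1.9, 9.5), a distance of √(0.2² + 0.9²) ≈ 0.9.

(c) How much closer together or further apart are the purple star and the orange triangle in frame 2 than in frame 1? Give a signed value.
-1.9

Distance in frame 1: 9.7. Distance in frame 2: 7.8.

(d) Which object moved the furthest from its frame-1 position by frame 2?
the cyan circle

(moved 4.0; next 3.1)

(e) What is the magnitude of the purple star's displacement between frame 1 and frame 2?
2.2

The purple star moved from (9.4, 3.5) to (7.3, 4.2), a distance of √(2.1² + 0.7²) ≈ 2.2.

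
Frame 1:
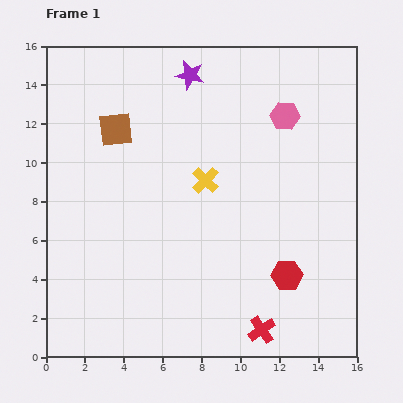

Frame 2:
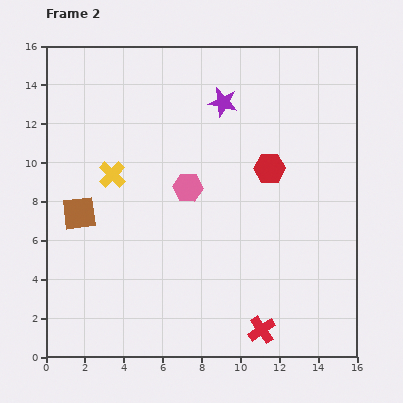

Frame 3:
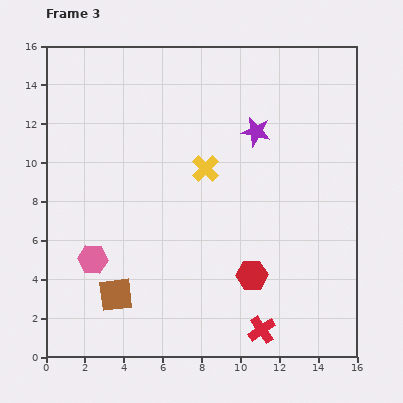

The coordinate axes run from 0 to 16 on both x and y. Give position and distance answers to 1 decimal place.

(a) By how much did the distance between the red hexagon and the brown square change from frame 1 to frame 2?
-1.5

Distance in frame 1: 11.6. Distance in frame 2: 10.1.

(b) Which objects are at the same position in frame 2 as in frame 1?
the red cross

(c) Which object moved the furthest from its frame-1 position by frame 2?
the pink hexagon

(moved 6.2; next 5.6)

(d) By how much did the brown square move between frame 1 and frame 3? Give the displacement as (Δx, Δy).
(0.0, -8.5)

The brown square was at (3.6, 11.7) in frame 1 and (3.6, 3.2) in frame 3.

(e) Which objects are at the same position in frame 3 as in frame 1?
the red cross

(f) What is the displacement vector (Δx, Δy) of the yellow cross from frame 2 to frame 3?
(4.8, 0.3)

The yellow cross was at (3.4, 9.4) in frame 2 and (8.2, 9.7) in frame 3.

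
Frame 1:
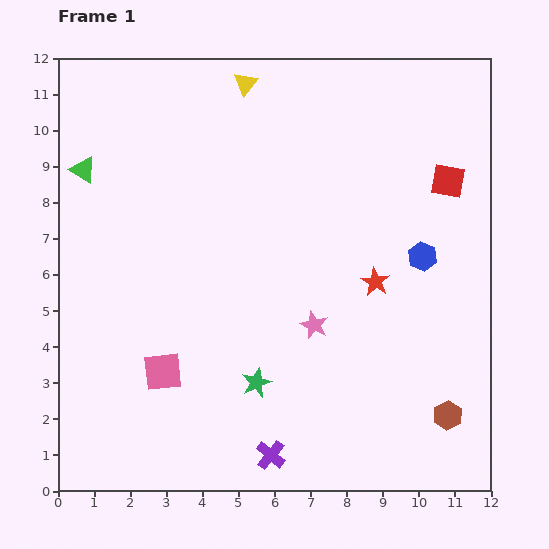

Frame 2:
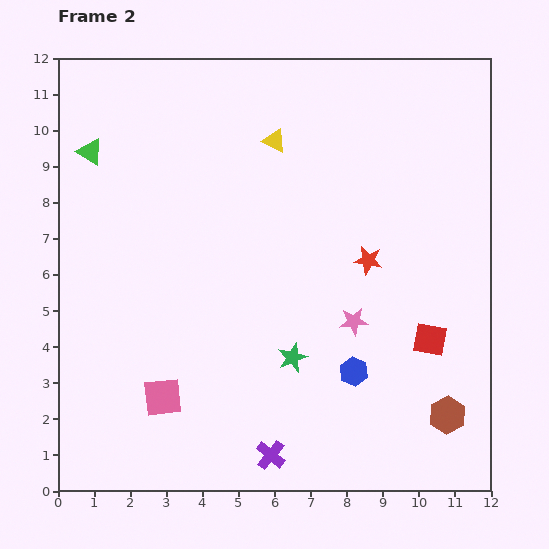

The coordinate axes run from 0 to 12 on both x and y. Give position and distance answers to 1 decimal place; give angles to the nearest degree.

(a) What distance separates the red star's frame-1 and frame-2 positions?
0.6

The red star moved from (8.8, 5.8) to (8.6, 6.4), a distance of √(0.2² + 0.6²) ≈ 0.6.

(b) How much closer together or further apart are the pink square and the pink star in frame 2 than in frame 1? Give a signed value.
+1.3

Distance in frame 1: 4.4. Distance in frame 2: 5.7.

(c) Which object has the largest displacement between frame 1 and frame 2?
the red square

(moved 4.4; next 3.7)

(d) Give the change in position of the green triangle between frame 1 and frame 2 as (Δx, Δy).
(0.2, 0.5)

The green triangle was at (0.7, 8.9) in frame 1 and (0.9, 9.4) in frame 2.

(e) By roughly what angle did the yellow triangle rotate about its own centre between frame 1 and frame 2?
41° counter-clockwise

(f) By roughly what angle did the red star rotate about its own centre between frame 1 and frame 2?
20° counter-clockwise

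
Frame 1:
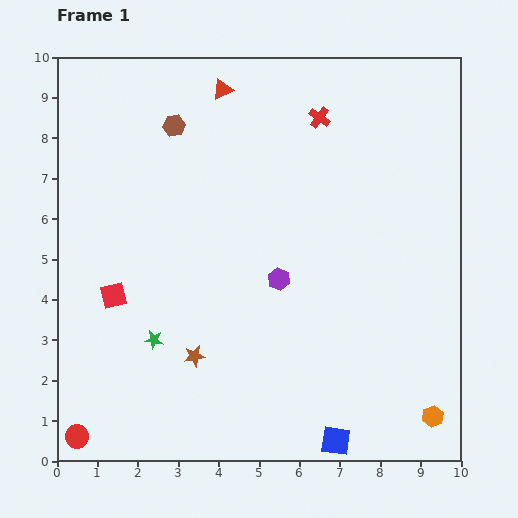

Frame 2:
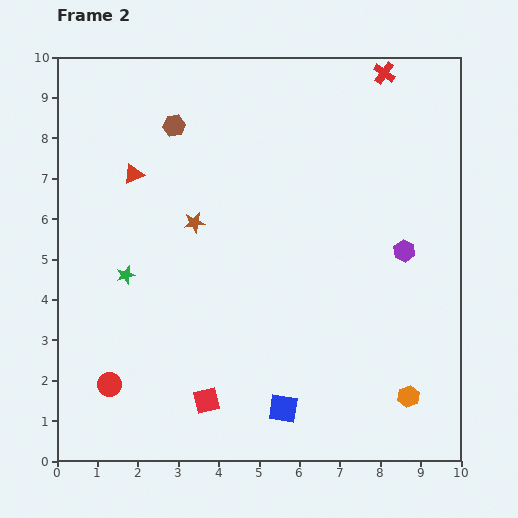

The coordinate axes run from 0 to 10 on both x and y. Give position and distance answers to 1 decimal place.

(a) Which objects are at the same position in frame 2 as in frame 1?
the brown hexagon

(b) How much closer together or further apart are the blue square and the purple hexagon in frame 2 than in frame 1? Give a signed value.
+0.7

Distance in frame 1: 4.2. Distance in frame 2: 4.9.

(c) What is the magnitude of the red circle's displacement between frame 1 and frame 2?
1.5

The red circle moved from (0.5, 0.6) to (1.3, 1.9), a distance of √(0.8² + 1.3²) ≈ 1.5.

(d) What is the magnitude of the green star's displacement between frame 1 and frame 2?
1.7

The green star moved from (2.4, 3.0) to (1.7, 4.6), a distance of √(0.7² + 1.6²) ≈ 1.7.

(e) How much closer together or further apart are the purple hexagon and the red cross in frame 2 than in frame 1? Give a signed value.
+0.3

Distance in frame 1: 4.1. Distance in frame 2: 4.4.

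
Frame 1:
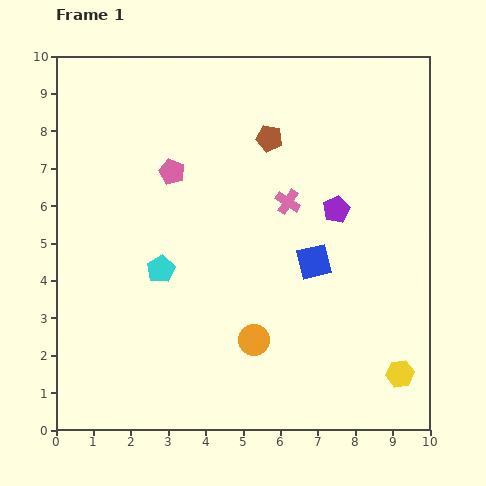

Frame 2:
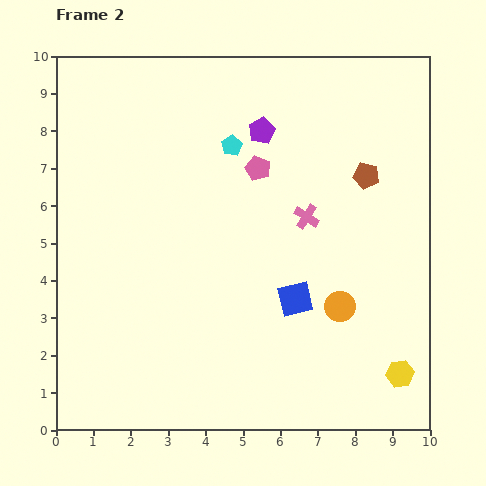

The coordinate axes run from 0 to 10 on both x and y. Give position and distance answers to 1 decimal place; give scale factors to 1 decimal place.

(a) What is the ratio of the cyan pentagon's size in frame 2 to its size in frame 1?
0.7×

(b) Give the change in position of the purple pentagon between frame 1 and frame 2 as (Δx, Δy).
(-2.0, 2.1)

The purple pentagon was at (7.5, 5.9) in frame 1 and (5.5, 8.0) in frame 2.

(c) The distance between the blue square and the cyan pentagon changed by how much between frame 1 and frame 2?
+0.3

Distance in frame 1: 4.1. Distance in frame 2: 4.4.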